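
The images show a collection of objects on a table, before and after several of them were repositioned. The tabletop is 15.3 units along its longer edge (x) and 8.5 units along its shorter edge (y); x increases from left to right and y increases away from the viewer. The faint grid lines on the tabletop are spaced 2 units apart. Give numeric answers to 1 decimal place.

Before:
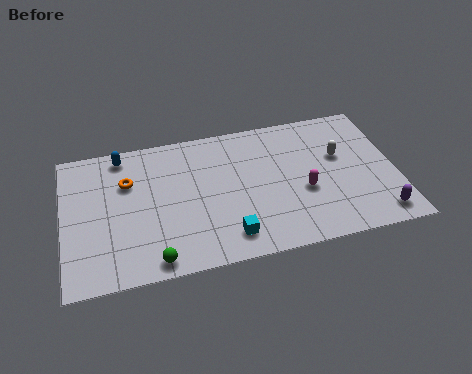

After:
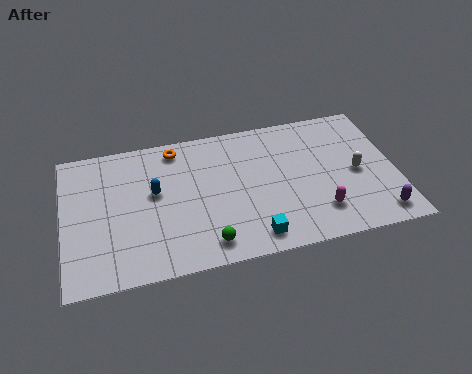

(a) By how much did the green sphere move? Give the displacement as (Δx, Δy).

(2.4, 0.4)

From the two frames, the green sphere sits at roughly (4.0, 0.9) before and (6.4, 1.3) after.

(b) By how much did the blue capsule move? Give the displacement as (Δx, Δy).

(1.4, -2.6)

The blue capsule started near (2.8, 7.5) and ended near (4.2, 4.9).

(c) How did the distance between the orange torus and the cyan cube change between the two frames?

+0.8

Before: roughly 6.2 units apart; after: 7.0. That's 0.8 units further apart.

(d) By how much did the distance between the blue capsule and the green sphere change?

-2.5

Before: roughly 6.7 units apart; after: 4.2. That's 2.5 units closer together.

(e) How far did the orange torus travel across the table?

2.8

The orange torus moved from about (3.0, 5.8) to (5.3, 7.4), a distance of √(2.3² + 1.6²) ≈ 2.8.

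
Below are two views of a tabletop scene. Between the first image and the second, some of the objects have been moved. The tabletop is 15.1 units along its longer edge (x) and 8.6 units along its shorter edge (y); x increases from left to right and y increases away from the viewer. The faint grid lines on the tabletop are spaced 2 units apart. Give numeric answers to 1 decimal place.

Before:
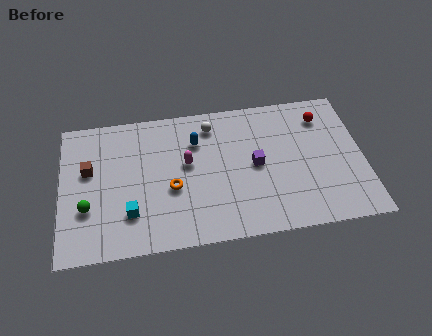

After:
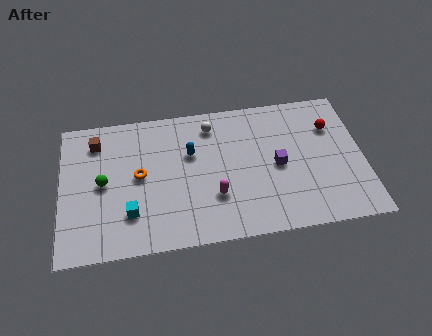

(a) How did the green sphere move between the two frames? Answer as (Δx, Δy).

(0.8, 1.4)

The green sphere was at about (1.3, 2.9) and moved to about (2.1, 4.3).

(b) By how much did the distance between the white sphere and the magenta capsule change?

+1.8

The distance was about 2.6 in the first image and 4.4 in the second, so they moved 1.8 units further apart.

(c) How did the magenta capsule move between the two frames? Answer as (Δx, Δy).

(1.3, -2.2)

From the two frames, the magenta capsule sits at roughly (6.3, 4.9) before and (7.6, 2.7) after.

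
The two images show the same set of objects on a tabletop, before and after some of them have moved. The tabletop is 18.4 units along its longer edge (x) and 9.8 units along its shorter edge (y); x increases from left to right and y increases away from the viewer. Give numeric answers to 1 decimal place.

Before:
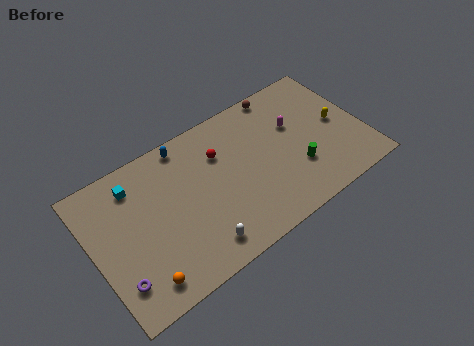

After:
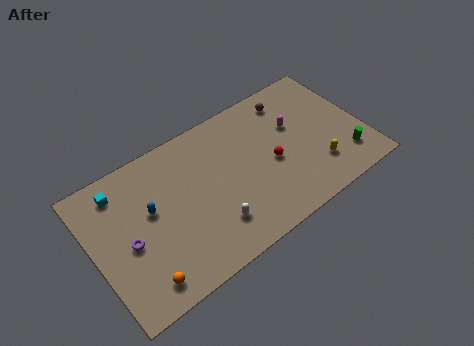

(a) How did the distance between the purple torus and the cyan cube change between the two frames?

-2.2

The distance was about 5.9 in the first image and 3.7 in the second, so they moved 2.2 units closer together.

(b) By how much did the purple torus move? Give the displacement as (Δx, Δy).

(1.0, 2.1)

The purple torus was at about (1.2, 2.3) and moved to about (2.2, 4.4).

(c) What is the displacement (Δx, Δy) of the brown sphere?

(0.5, -0.8)

From the two frames, the brown sphere sits at roughly (13.6, 9.0) before and (14.1, 8.2) after.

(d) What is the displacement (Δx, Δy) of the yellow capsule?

(-1.9, -2.4)

The yellow capsule was at about (16.8, 4.9) and moved to about (14.9, 2.5).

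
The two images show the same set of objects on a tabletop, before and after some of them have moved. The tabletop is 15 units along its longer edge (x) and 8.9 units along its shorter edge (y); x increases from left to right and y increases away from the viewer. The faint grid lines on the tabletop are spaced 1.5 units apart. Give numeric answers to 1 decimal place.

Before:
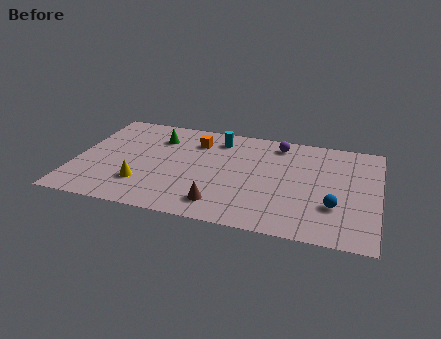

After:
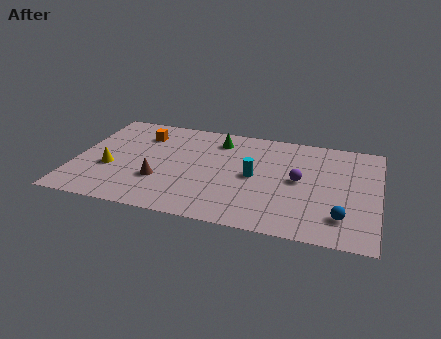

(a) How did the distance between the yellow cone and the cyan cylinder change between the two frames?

+1.2

They were about 6.0 units apart before and 7.2 after — 1.2 units further apart.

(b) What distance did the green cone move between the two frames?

3.0

The green cone was near (3.9, 6.7) before and (6.9, 7.2) after, so it travelled √(3.0² + 0.5²) ≈ 3.0 units.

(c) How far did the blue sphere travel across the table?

0.9

The blue sphere moved from about (12.9, 2.8) to (13.3, 2.0), a distance of √(0.4² + 0.8²) ≈ 0.9.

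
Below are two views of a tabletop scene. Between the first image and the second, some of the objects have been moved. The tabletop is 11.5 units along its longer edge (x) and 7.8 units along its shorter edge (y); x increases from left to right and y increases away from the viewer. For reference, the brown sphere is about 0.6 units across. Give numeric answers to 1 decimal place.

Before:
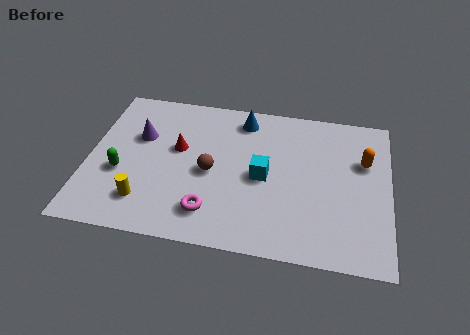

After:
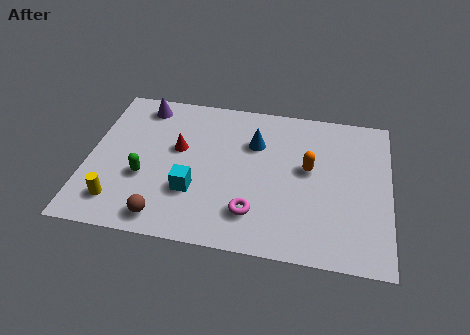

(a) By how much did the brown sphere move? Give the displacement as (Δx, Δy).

(-1.6, -2.6)

The brown sphere was at about (4.7, 3.6) and moved to about (3.1, 1.0).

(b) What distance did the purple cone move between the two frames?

1.7

The purple cone was near (1.9, 5.0) before and (1.9, 6.7) after, so it travelled √(0.0² + 1.7²) ≈ 1.7 units.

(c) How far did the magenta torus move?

1.6

The magenta torus moved from about (4.8, 1.6) to (6.4, 1.8), a distance of √(1.6² + 0.2²) ≈ 1.6.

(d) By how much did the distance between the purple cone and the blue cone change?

+0.4

The distance was about 4.2 in the first image and 4.6 in the second, so they moved 0.4 units further apart.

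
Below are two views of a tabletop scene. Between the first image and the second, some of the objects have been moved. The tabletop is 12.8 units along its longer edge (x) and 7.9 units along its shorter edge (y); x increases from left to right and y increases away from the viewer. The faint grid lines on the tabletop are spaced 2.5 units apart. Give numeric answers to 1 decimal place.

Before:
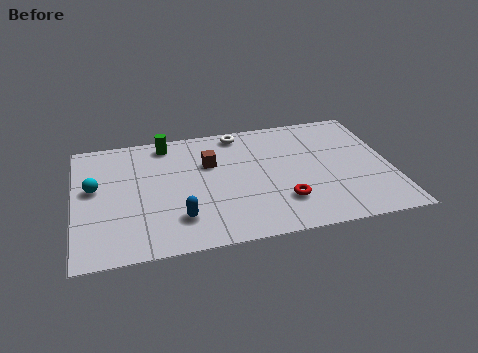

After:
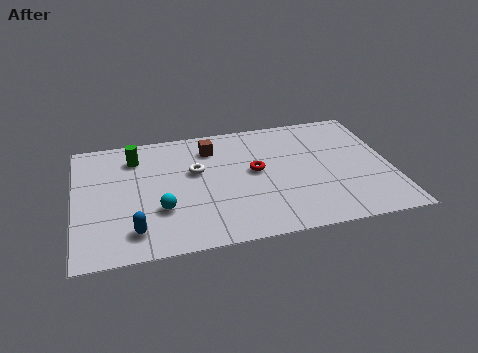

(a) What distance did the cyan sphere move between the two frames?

3.2

From (0.8, 4.5) to (3.4, 2.6), the cyan sphere covered √(2.6² + 1.9²) ≈ 3.2 units.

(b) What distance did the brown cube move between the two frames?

1.0

The brown cube was near (5.5, 5.2) before and (5.6, 6.2) after, so it travelled √(0.1² + 1.0²) ≈ 1.0 units.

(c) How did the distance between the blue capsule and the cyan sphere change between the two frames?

-2.6

The distance was about 4.2 in the first image and 1.6 in the second, so they moved 2.6 units closer together.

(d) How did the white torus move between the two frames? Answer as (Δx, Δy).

(-1.9, -2.2)

From the two frames, the white torus sits at roughly (6.8, 7.0) before and (4.9, 4.8) after.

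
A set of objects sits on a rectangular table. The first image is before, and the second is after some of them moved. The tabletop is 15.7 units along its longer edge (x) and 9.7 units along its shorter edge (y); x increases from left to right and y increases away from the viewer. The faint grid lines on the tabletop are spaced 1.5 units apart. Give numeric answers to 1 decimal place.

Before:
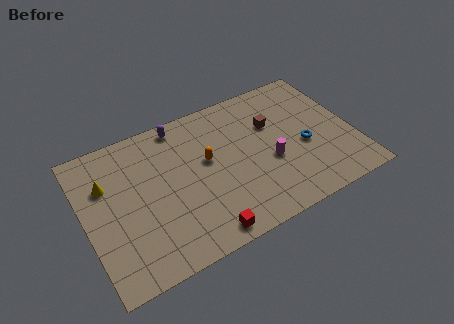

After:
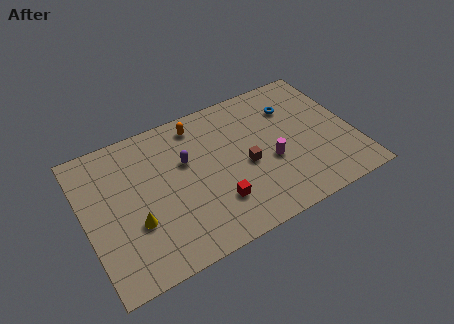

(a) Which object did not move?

the magenta cylinder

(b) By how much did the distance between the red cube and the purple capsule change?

-4.0

They were about 7.7 units apart before and 3.7 after — 4.0 units closer together.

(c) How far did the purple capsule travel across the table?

2.6

The purple capsule moved from about (6.0, 8.7) to (6.0, 6.1), a distance of √(0.0² + 2.6²) ≈ 2.6.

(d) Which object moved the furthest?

the yellow cone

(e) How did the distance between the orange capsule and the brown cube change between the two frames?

+0.5

Before: roughly 4.1 units apart; after: 4.6. That's 0.5 units further apart.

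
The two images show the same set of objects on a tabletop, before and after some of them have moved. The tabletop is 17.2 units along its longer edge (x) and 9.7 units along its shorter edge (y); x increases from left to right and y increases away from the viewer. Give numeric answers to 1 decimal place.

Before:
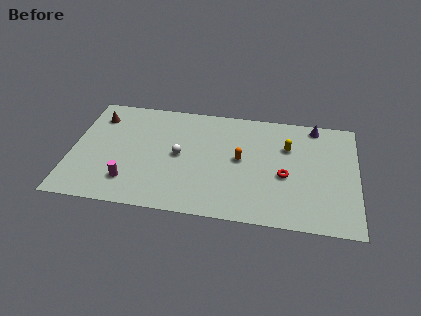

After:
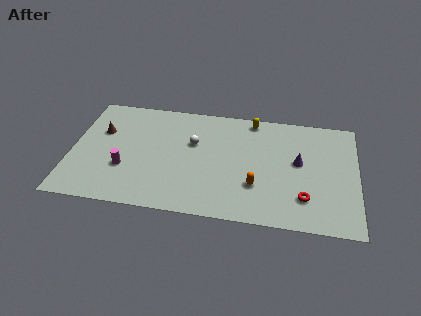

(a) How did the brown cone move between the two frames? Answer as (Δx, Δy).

(0.3, -1.3)

The brown cone was at about (1.4, 7.6) and moved to about (1.7, 6.3).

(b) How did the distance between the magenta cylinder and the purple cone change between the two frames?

-2.2

Before: roughly 12.8 units apart; after: 10.6. That's 2.2 units closer together.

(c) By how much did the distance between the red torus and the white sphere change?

+1.3

Before: roughly 6.4 units apart; after: 7.7. That's 1.3 units further apart.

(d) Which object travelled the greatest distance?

the purple cone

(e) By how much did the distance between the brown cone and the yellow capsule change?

-2.2

Before: roughly 11.6 units apart; after: 9.4. That's 2.2 units closer together.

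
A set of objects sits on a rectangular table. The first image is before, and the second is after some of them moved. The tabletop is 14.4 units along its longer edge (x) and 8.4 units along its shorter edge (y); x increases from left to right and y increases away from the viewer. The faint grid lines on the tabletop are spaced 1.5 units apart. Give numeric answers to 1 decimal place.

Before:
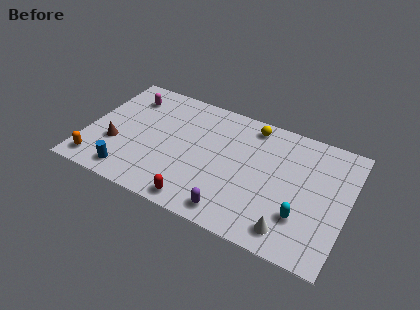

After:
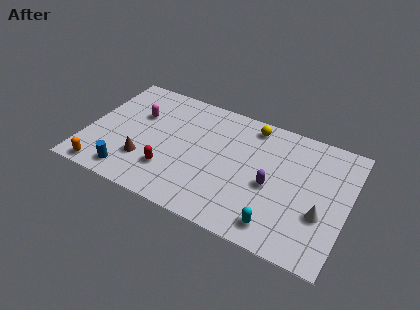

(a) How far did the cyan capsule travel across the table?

1.6

From (12.1, 2.4) to (10.9, 1.3), the cyan capsule covered √(1.2² + 1.1²) ≈ 1.6 units.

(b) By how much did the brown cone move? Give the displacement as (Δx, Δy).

(1.7, -0.5)

The brown cone was at about (1.7, 2.9) and moved to about (3.4, 2.4).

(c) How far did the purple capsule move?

3.2

The purple capsule was near (8.5, 1.1) before and (10.3, 3.7) after, so it travelled √(1.8² + 2.6²) ≈ 3.2 units.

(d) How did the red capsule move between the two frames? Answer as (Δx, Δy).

(-1.8, 1.4)

From the two frames, the red capsule sits at roughly (6.6, 0.9) before and (4.8, 2.3) after.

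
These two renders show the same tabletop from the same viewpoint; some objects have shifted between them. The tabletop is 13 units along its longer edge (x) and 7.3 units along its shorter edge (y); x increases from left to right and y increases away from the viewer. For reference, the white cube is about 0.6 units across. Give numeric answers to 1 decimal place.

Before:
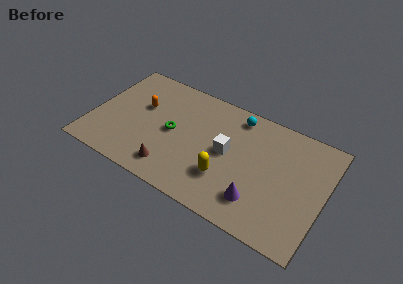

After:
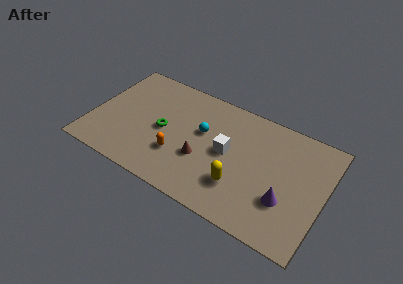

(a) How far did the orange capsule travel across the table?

3.3

From (2.6, 4.5) to (5.0, 2.3), the orange capsule covered √(2.4² + 2.2²) ≈ 3.3 units.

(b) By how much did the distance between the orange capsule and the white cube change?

-2.0

The distance was about 5.0 in the first image and 3.0 in the second, so they moved 2.0 units closer together.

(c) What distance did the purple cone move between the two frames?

1.6

From (9.6, 1.7) to (11.0, 2.4), the purple cone covered √(1.4² + 0.7²) ≈ 1.6 units.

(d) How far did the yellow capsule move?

0.8

The yellow capsule was near (7.7, 2.2) before and (8.5, 2.1) after, so it travelled √(0.8² + 0.1²) ≈ 0.8 units.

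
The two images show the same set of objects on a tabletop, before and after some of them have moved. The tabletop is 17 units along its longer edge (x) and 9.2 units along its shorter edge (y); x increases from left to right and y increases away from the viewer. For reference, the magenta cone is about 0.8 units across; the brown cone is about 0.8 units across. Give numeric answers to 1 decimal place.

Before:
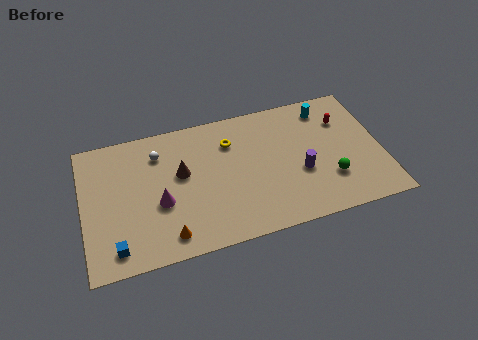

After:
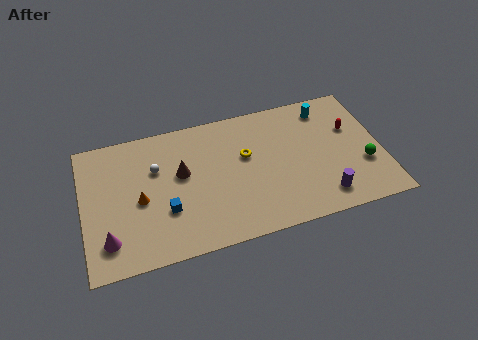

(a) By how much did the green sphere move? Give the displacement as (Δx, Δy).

(2.0, 0.5)

The green sphere was at about (13.9, 2.7) and moved to about (15.9, 3.2).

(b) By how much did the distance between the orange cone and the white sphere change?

-3.6

The distance was about 5.7 in the first image and 2.1 in the second, so they moved 3.6 units closer together.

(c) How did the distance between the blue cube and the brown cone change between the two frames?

-3.1

Before: roughly 5.6 units apart; after: 2.5. That's 3.1 units closer together.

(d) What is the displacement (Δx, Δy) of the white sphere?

(-0.2, -1.0)

From the two frames, the white sphere sits at roughly (4.4, 7.1) before and (4.2, 6.1) after.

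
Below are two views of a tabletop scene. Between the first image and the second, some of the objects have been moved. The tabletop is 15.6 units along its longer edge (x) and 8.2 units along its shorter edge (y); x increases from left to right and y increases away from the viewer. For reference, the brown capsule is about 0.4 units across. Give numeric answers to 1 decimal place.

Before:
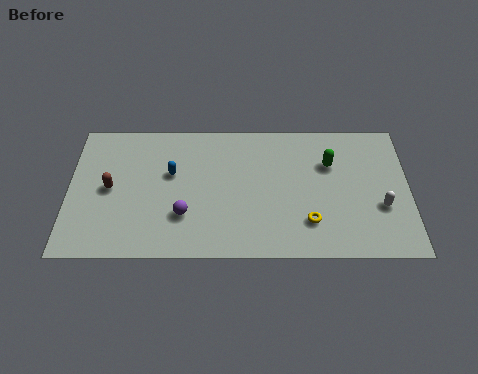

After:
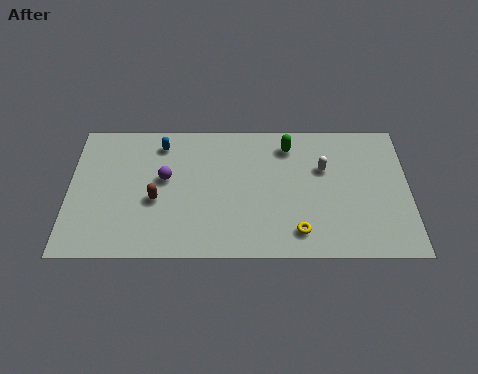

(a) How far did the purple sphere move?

2.4

The purple sphere moved from about (5.3, 2.5) to (4.4, 4.7), a distance of √(0.9² + 2.2²) ≈ 2.4.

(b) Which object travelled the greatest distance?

the white capsule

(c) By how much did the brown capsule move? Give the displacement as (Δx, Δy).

(2.1, -0.7)

From the two frames, the brown capsule sits at roughly (1.9, 4.1) before and (4.0, 3.4) after.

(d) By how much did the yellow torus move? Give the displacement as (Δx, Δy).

(-0.5, -0.6)

The yellow torus was at about (11.0, 2.1) and moved to about (10.5, 1.5).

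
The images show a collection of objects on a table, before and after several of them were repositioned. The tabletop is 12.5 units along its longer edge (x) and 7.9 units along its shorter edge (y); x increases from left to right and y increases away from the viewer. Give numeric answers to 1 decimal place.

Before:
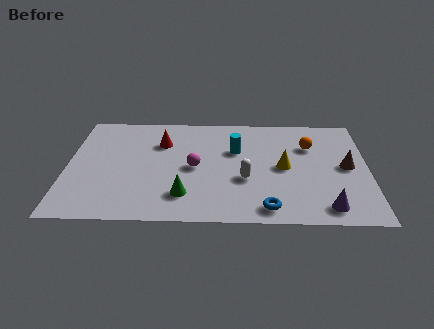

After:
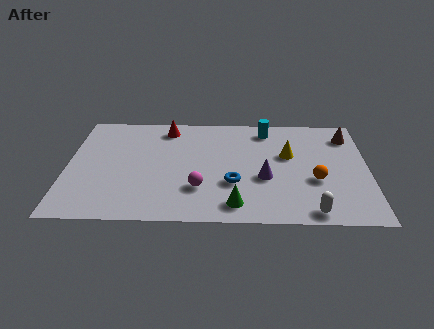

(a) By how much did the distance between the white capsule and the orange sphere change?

-1.5

The distance was about 3.7 in the first image and 2.2 in the second, so they moved 1.5 units closer together.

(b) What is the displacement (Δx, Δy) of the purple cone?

(-2.5, 2.0)

The purple cone started near (10.7, 1.1) and ended near (8.2, 3.1).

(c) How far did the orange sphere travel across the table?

2.5

From (10.1, 5.5) to (10.3, 3.0), the orange sphere covered √(0.2² + 2.5²) ≈ 2.5 units.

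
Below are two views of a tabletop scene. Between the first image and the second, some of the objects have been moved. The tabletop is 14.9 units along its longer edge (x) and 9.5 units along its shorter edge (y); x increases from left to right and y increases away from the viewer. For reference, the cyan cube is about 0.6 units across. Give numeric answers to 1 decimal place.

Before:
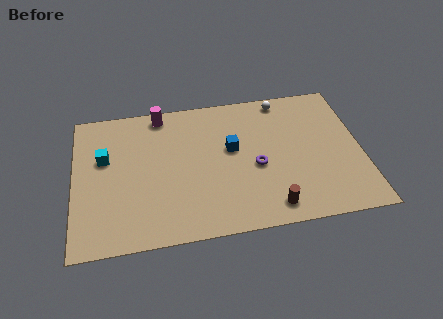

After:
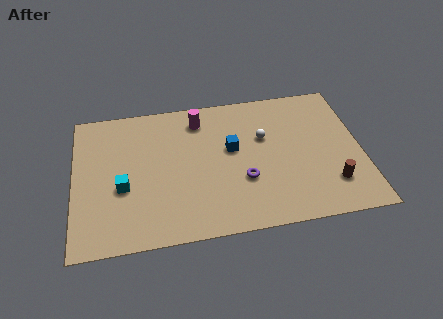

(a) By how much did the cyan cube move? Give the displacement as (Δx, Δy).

(0.9, -2.1)

The cyan cube started near (1.6, 5.9) and ended near (2.5, 3.8).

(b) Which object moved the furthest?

the brown cylinder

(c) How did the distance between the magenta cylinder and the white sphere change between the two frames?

-2.6

Before: roughly 6.4 units apart; after: 3.8. That's 2.6 units closer together.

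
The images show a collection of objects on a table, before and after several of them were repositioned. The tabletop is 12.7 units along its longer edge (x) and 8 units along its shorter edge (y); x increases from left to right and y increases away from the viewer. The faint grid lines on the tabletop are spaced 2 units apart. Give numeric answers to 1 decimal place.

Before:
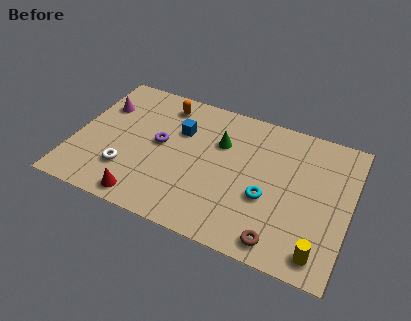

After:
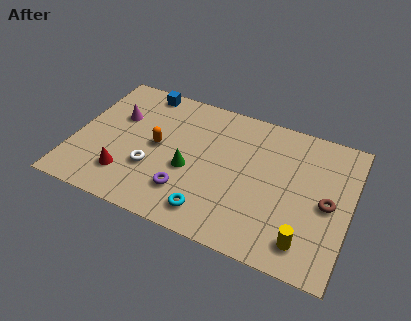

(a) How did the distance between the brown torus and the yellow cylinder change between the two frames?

+0.7

Before: roughly 1.8 units apart; after: 2.5. That's 0.7 units further apart.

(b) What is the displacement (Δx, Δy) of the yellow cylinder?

(-0.7, 0.3)

From the two frames, the yellow cylinder sits at roughly (11.6, 1.1) before and (10.9, 1.4) after.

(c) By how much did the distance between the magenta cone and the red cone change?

-2.0

Before: roughly 5.4 units apart; after: 3.4. That's 2.0 units closer together.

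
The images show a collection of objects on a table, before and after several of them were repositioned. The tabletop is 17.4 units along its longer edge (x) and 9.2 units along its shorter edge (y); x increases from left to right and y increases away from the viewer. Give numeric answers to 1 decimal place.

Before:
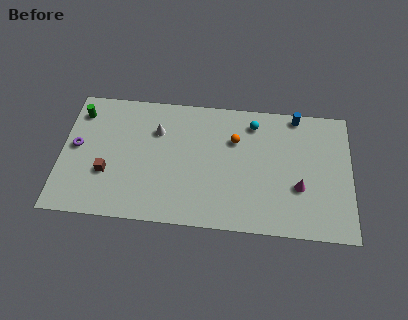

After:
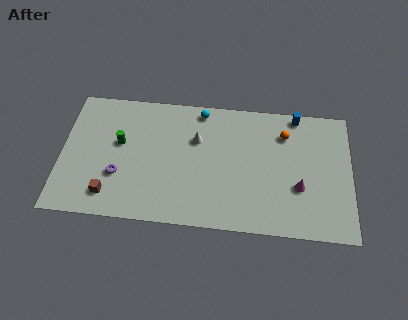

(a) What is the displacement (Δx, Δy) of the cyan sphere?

(-3.2, 0.6)

The cyan sphere started near (11.5, 7.6) and ended near (8.3, 8.2).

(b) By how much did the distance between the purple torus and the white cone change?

+0.4

Before: roughly 5.1 units apart; after: 5.5. That's 0.4 units further apart.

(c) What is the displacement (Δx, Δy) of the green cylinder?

(2.5, -2.0)

From the two frames, the green cylinder sits at roughly (1.0, 7.4) before and (3.5, 5.4) after.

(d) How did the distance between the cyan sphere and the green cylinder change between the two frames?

-4.9

They were about 10.5 units apart before and 5.6 after — 4.9 units closer together.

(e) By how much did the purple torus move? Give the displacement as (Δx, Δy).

(2.6, -1.8)

The purple torus started near (0.9, 4.9) and ended near (3.5, 3.1).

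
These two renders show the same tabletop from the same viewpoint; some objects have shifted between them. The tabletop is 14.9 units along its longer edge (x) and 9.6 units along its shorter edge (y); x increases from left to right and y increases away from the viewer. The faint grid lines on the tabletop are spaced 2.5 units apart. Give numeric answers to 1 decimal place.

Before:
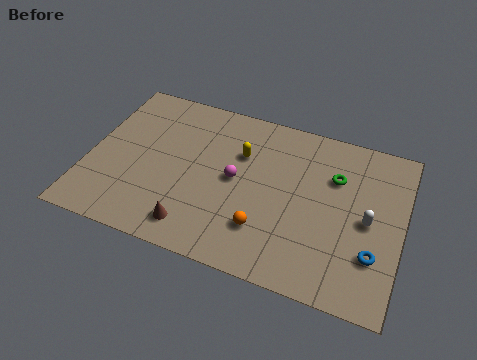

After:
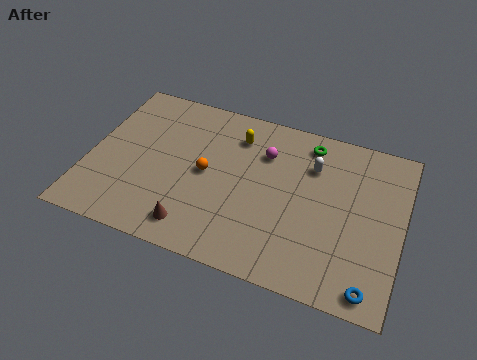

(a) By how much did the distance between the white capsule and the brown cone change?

-1.1

The distance was about 8.5 in the first image and 7.4 in the second, so they moved 1.1 units closer together.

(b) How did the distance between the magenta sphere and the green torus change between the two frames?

-2.5

They were about 4.9 units apart before and 2.4 after — 2.5 units closer together.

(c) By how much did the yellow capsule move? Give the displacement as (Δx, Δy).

(-0.3, 1.0)

The yellow capsule started near (7.1, 6.5) and ended near (6.8, 7.5).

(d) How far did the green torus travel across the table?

2.1

The green torus was near (11.6, 6.6) before and (10.2, 8.2) after, so it travelled √(1.4² + 1.6²) ≈ 2.1 units.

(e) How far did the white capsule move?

3.6

From (13.3, 4.6) to (10.5, 6.9), the white capsule covered √(2.8² + 2.3²) ≈ 3.6 units.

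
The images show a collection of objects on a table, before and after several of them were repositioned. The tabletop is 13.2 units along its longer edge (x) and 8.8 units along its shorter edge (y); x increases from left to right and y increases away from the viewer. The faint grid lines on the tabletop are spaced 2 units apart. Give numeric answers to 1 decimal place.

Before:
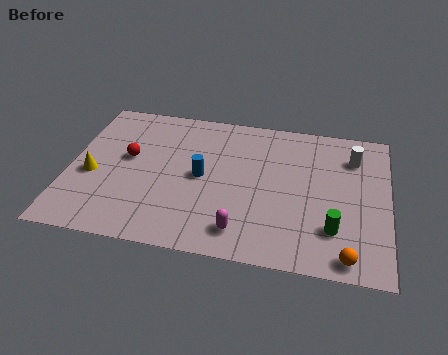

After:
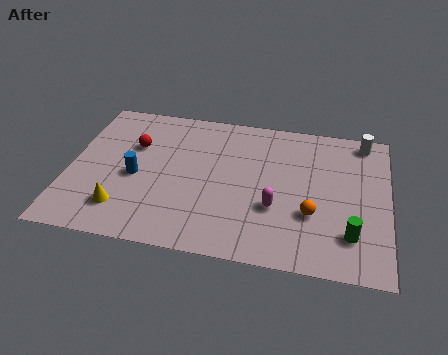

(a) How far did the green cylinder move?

0.7

The green cylinder was near (11.0, 2.3) before and (11.7, 2.1) after, so it travelled √(0.7² + 0.2²) ≈ 0.7 units.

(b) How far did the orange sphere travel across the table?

2.6

The orange sphere was near (11.6, 0.9) before and (10.1, 3.0) after, so it travelled √(1.5² + 2.1²) ≈ 2.6 units.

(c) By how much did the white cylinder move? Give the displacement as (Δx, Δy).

(0.4, 1.1)

The white cylinder was at about (11.7, 6.7) and moved to about (12.1, 7.8).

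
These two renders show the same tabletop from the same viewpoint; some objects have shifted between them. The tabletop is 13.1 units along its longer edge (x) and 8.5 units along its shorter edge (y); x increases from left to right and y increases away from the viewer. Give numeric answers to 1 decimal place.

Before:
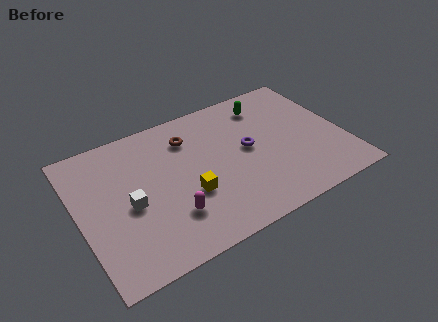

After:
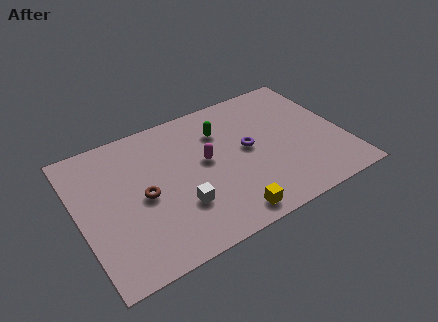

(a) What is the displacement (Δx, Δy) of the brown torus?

(-2.6, -2.5)

From the two frames, the brown torus sits at roughly (5.7, 6.5) before and (3.1, 4.0) after.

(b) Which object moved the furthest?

the brown torus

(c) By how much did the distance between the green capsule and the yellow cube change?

-0.7

The distance was about 5.9 in the first image and 5.2 in the second, so they moved 0.7 units closer together.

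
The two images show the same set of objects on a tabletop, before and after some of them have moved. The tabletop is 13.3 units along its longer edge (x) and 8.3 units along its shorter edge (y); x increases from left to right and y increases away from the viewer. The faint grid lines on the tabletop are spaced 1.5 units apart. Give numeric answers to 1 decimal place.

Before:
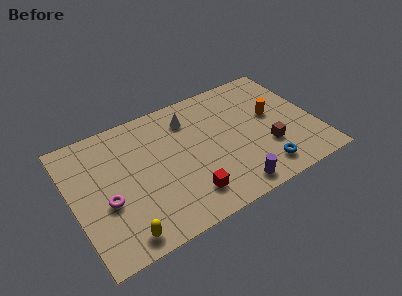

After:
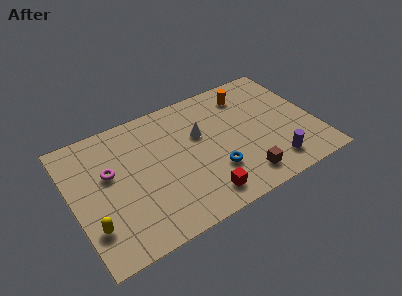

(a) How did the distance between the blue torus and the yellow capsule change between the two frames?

-1.1

Before: roughly 7.8 units apart; after: 6.7. That's 1.1 units closer together.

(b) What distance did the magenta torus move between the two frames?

1.7

The magenta torus moved from about (1.7, 3.3) to (2.1, 5.0), a distance of √(0.4² + 1.7²) ≈ 1.7.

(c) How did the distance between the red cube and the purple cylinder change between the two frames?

+1.6

They were about 2.4 units apart before and 4.0 after — 1.6 units further apart.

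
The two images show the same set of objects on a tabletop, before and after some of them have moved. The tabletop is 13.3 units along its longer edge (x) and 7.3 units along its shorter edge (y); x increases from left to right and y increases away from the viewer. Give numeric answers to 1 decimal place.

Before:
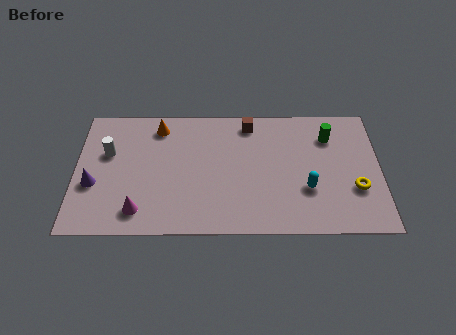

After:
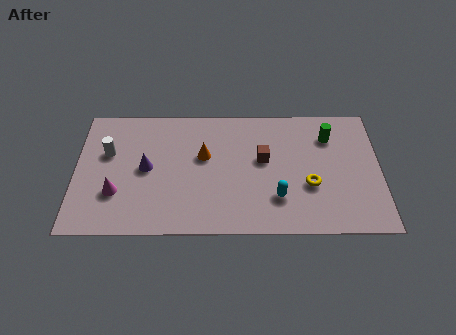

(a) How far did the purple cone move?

2.5

The purple cone moved from about (0.8, 2.8) to (3.1, 3.7), a distance of √(2.3² + 0.9²) ≈ 2.5.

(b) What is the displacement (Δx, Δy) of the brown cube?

(0.6, -2.1)

The brown cube was at about (7.6, 6.3) and moved to about (8.2, 4.2).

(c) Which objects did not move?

the white cylinder and the green cylinder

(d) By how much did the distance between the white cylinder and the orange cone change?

+1.5

They were about 2.7 units apart before and 4.2 after — 1.5 units further apart.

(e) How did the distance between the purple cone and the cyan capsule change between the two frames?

-3.4

They were about 9.3 units apart before and 5.9 after — 3.4 units closer together.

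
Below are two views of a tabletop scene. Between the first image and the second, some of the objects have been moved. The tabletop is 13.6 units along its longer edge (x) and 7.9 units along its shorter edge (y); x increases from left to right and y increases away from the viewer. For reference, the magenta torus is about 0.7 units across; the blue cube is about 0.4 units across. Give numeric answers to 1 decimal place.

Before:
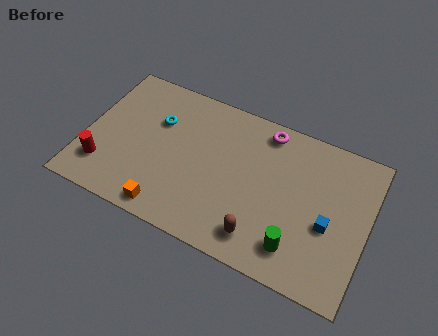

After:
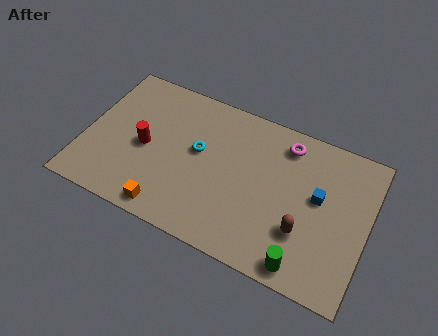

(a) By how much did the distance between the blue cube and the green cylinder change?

+1.5

They were about 2.1 units apart before and 3.6 after — 1.5 units further apart.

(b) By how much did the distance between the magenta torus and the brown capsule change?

-1.2

Before: roughly 5.5 units apart; after: 4.3. That's 1.2 units closer together.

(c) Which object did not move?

the orange cube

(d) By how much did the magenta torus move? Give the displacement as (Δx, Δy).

(1.0, -0.3)

The magenta torus started near (8.4, 6.9) and ended near (9.4, 6.6).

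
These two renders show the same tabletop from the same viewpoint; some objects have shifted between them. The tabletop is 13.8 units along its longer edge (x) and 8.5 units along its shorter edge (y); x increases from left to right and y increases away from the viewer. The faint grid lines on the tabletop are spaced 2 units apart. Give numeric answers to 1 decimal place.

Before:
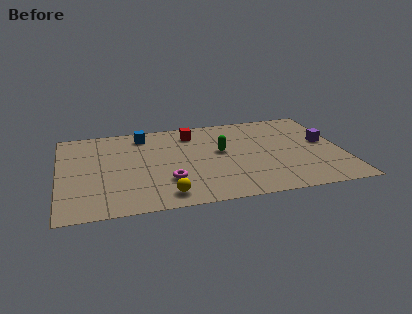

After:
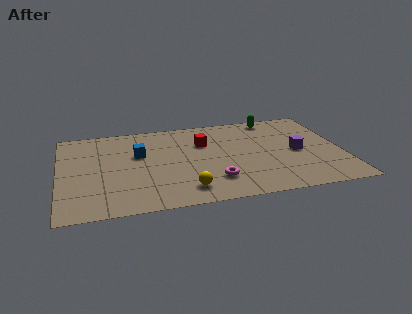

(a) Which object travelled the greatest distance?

the green capsule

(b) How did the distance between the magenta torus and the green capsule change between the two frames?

+2.9

Before: roughly 3.5 units apart; after: 6.4. That's 2.9 units further apart.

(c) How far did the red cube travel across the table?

1.2

The red cube was near (6.6, 6.9) before and (7.1, 5.8) after, so it travelled √(0.5² + 1.1²) ≈ 1.2 units.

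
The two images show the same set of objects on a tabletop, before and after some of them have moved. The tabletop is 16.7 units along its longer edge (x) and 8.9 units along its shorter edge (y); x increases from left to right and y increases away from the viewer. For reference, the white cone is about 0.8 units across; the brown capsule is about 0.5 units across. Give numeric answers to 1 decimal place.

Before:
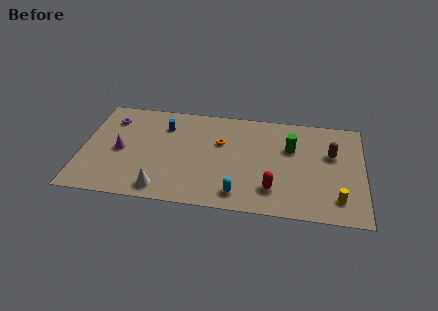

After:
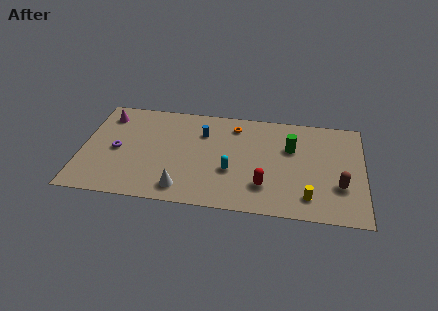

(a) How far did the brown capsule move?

2.7

The brown capsule was near (14.8, 5.6) before and (15.3, 2.9) after, so it travelled √(0.5² + 2.7²) ≈ 2.7 units.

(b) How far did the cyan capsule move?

2.0

The cyan capsule was near (9.4, 1.4) before and (8.9, 3.3) after, so it travelled √(0.5² + 1.9²) ≈ 2.0 units.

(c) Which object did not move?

the green cylinder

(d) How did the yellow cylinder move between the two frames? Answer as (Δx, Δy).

(-1.7, -0.1)

The yellow cylinder started near (15.2, 1.8) and ended near (13.5, 1.7).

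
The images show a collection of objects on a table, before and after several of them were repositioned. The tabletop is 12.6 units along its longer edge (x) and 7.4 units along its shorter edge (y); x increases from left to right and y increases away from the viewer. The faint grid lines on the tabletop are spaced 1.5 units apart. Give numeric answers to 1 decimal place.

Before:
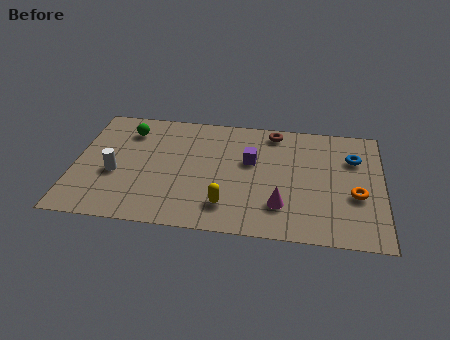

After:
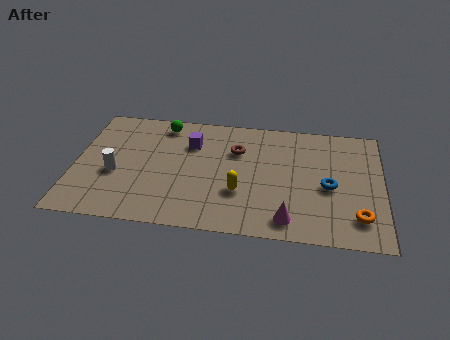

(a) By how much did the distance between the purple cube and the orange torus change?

+3.2

They were about 4.6 units apart before and 7.8 after — 3.2 units further apart.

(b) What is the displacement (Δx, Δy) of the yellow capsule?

(0.5, 0.9)

The yellow capsule started near (6.3, 1.6) and ended near (6.8, 2.5).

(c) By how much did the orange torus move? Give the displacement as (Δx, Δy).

(0.1, -1.3)

The orange torus started near (11.5, 2.9) and ended near (11.6, 1.6).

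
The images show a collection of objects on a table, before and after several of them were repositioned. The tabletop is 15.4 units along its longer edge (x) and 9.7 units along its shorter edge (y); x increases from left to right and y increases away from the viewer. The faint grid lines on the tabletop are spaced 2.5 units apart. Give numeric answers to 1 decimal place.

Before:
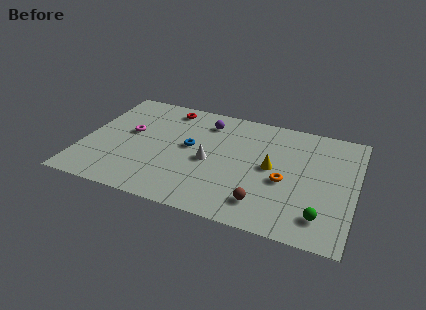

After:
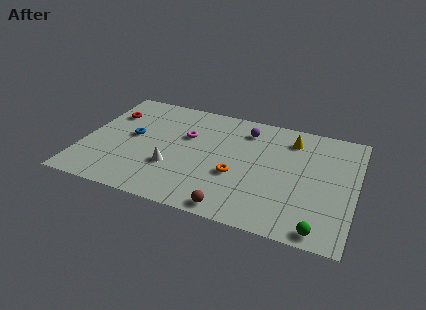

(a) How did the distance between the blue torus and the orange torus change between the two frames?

+0.7

Before: roughly 5.6 units apart; after: 6.3. That's 0.7 units further apart.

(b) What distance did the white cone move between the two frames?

2.3

The white cone was near (7.2, 4.4) before and (5.2, 3.2) after, so it travelled √(2.0² + 1.2²) ≈ 2.3 units.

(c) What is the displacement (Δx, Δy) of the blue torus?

(-3.3, -0.1)

From the two frames, the blue torus sits at roughly (6.0, 5.3) before and (2.7, 5.2) after.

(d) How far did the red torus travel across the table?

3.5

The red torus was near (4.4, 8.4) before and (1.2, 6.9) after, so it travelled √(3.2² + 1.5²) ≈ 3.5 units.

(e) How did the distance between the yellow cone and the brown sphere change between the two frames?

+4.3

Before: roughly 3.1 units apart; after: 7.4. That's 4.3 units further apart.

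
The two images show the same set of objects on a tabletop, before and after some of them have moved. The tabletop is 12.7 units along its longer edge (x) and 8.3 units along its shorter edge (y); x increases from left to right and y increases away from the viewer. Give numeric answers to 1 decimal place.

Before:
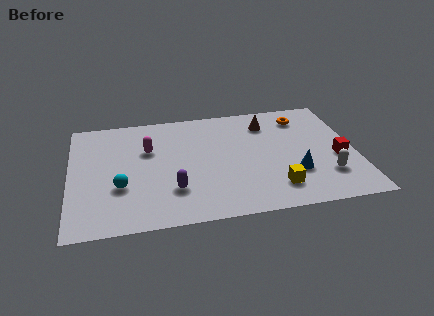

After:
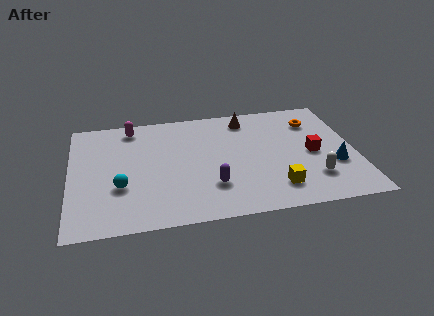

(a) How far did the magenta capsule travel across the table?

1.9

The magenta capsule moved from about (3.5, 5.4) to (2.8, 7.2), a distance of √(0.7² + 1.8²) ≈ 1.9.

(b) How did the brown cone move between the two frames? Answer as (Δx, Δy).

(-0.9, 0.5)

The brown cone was at about (8.9, 6.5) and moved to about (8.0, 7.0).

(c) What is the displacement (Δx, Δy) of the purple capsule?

(1.7, 0.0)

The purple capsule started near (4.5, 2.3) and ended near (6.2, 2.3).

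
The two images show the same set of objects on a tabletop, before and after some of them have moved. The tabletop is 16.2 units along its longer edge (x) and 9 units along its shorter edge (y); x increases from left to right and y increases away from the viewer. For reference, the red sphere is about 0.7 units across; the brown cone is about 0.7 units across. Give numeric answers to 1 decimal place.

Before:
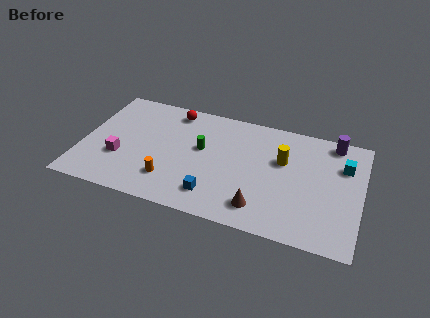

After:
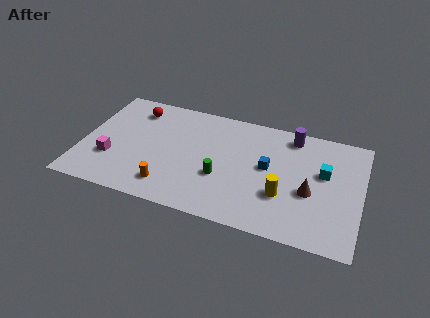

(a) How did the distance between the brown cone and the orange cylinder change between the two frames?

+2.9

The distance was about 5.3 in the first image and 8.2 in the second, so they moved 2.9 units further apart.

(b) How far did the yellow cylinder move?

2.7

The yellow cylinder moved from about (11.6, 5.7) to (11.8, 3.0), a distance of √(0.2² + 2.7²) ≈ 2.7.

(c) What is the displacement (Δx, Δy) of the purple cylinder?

(-2.4, -0.2)

From the two frames, the purple cylinder sits at roughly (14.4, 8.0) before and (12.0, 7.8) after.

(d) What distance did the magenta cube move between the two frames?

0.5

The magenta cube moved from about (2.3, 3.1) to (1.8, 2.9), a distance of √(0.5² + 0.2²) ≈ 0.5.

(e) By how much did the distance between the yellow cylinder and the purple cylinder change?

+1.2

They were about 3.6 units apart before and 4.8 after — 1.2 units further apart.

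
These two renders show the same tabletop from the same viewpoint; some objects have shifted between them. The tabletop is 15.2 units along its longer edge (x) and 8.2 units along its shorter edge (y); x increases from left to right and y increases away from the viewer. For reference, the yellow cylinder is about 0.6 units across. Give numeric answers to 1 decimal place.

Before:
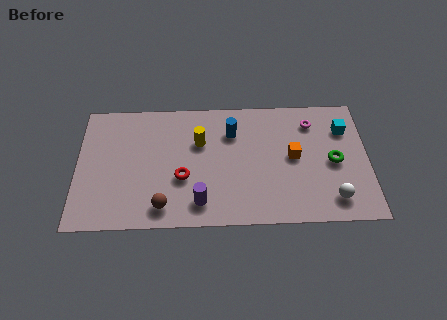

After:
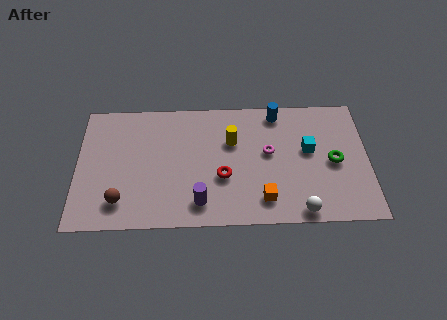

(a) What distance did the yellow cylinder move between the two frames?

1.7

The yellow cylinder was near (6.4, 5.4) before and (8.1, 5.4) after, so it travelled √(1.7² + 0.0²) ≈ 1.7 units.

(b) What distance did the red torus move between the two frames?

2.1

The red torus was near (5.5, 3.1) before and (7.6, 3.1) after, so it travelled √(2.1² + 0.0²) ≈ 2.1 units.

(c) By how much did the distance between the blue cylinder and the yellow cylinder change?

+1.2

They were about 1.8 units apart before and 3.0 after — 1.2 units further apart.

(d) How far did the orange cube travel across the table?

3.1

The orange cube moved from about (11.3, 4.3) to (9.7, 1.6), a distance of √(1.6² + 2.7²) ≈ 3.1.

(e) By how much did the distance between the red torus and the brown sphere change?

+3.4

Before: roughly 2.1 units apart; after: 5.5. That's 3.4 units further apart.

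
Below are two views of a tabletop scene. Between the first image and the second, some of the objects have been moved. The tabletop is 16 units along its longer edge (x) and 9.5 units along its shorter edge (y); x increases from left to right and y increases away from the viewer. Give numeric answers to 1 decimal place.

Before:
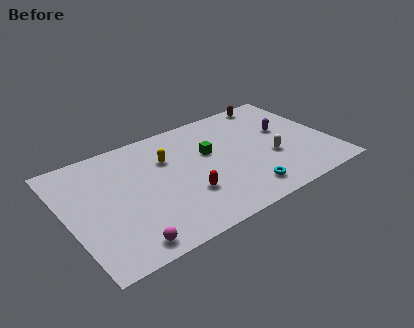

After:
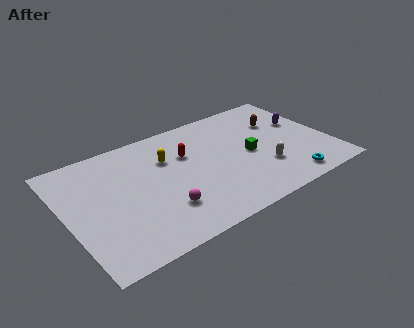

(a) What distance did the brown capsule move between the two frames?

2.1

The brown capsule moved from about (13.4, 8.6) to (13.4, 6.5), a distance of √(0.0² + 2.1²) ≈ 2.1.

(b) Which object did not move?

the yellow capsule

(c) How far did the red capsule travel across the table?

3.4

The red capsule moved from about (6.9, 3.0) to (7.5, 6.3), a distance of √(0.6² + 3.3²) ≈ 3.4.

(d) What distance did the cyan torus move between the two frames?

2.7

From (10.2, 1.6) to (12.9, 1.2), the cyan torus covered √(2.7² + 0.4²) ≈ 2.7 units.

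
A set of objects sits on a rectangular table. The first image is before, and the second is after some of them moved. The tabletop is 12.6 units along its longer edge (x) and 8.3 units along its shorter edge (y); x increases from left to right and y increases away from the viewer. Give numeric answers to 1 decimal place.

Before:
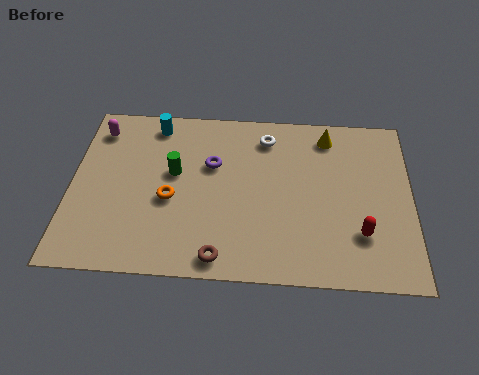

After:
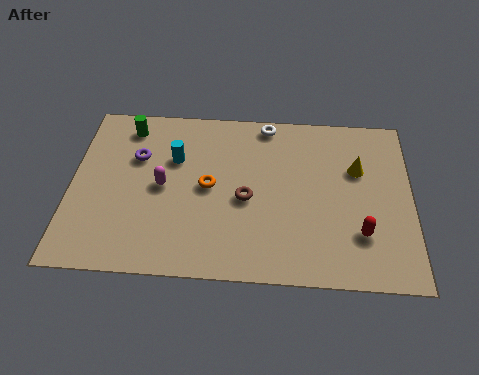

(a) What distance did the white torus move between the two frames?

0.7

The white torus was near (7.2, 6.8) before and (7.2, 7.5) after, so it travelled √(0.0² + 0.7²) ≈ 0.7 units.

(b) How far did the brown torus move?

2.9

From (5.6, 0.9) to (6.5, 3.7), the brown torus covered √(0.9² + 2.8²) ≈ 2.9 units.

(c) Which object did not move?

the red capsule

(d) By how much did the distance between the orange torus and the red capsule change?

-1.2

Before: roughly 7.1 units apart; after: 5.9. That's 1.2 units closer together.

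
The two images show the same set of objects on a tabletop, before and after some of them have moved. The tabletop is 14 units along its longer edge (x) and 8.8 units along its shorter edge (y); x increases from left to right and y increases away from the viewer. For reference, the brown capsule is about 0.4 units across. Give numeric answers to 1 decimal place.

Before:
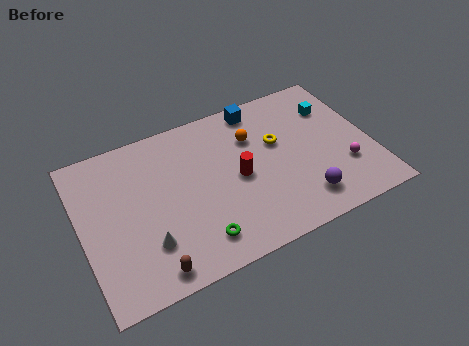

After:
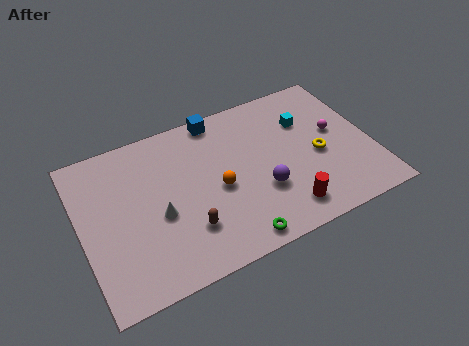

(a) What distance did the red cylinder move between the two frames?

3.3

The red cylinder was near (7.5, 4.2) before and (9.4, 1.5) after, so it travelled √(1.9² + 2.7²) ≈ 3.3 units.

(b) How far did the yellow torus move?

2.3

The yellow torus moved from about (9.6, 5.4) to (11.4, 3.9), a distance of √(1.8² + 1.5²) ≈ 2.3.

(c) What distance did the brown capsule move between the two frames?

2.4

The brown capsule moved from about (2.9, 1.0) to (4.8, 2.4), a distance of √(1.9² + 1.4²) ≈ 2.4.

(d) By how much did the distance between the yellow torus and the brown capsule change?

-1.2

They were about 8.0 units apart before and 6.8 after — 1.2 units closer together.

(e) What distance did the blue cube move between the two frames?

2.0

The blue cube was near (9.0, 7.8) before and (7.0, 8.0) after, so it travelled √(2.0² + 0.2²) ≈ 2.0 units.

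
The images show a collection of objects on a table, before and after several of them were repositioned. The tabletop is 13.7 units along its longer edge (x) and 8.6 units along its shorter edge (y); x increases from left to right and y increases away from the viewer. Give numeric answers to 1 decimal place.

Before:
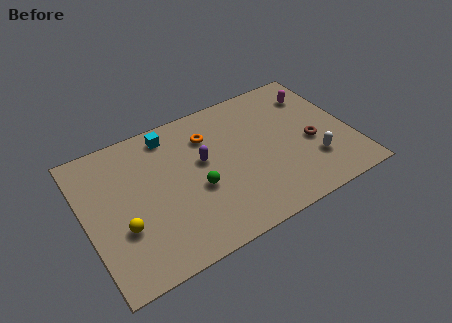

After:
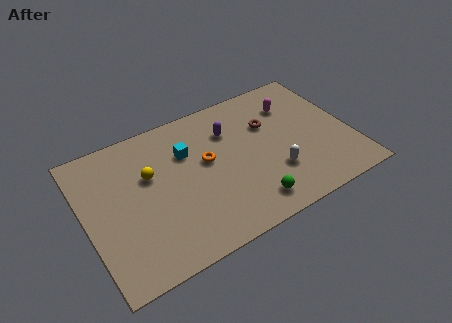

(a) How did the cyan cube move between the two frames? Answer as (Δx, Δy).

(0.7, -1.5)

The cyan cube was at about (4.7, 7.4) and moved to about (5.4, 5.9).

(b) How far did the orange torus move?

1.5

From (6.6, 6.4) to (6.3, 4.9), the orange torus covered √(0.3² + 1.5²) ≈ 1.5 units.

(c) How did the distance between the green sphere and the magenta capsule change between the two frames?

-1.5

Before: roughly 7.4 units apart; after: 5.9. That's 1.5 units closer together.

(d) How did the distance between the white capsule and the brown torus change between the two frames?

+1.9

They were about 1.2 units apart before and 3.1 after — 1.9 units further apart.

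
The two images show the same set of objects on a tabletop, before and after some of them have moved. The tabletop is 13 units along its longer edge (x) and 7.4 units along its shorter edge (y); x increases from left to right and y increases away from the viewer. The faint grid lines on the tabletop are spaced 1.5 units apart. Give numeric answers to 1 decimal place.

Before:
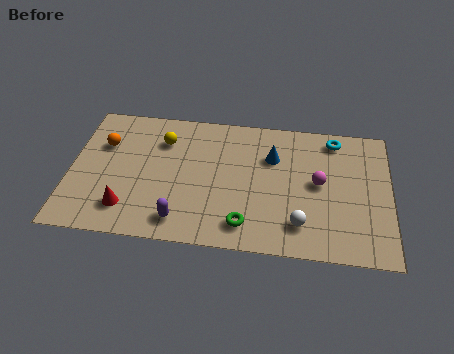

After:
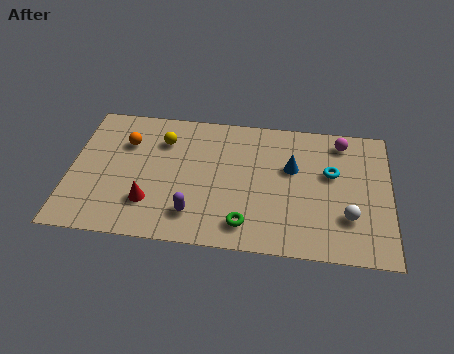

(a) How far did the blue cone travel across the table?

0.9

The blue cone was near (8.2, 5.1) before and (9.0, 4.6) after, so it travelled √(0.8² + 0.5²) ≈ 0.9 units.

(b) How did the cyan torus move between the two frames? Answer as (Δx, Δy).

(-0.1, -1.9)

The cyan torus was at about (10.7, 6.4) and moved to about (10.6, 4.5).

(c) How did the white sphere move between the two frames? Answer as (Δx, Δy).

(1.9, 0.6)

The white sphere was at about (9.4, 1.6) and moved to about (11.3, 2.2).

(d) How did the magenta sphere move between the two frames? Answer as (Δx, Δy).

(0.9, 2.4)

The magenta sphere was at about (10.1, 3.9) and moved to about (11.0, 6.3).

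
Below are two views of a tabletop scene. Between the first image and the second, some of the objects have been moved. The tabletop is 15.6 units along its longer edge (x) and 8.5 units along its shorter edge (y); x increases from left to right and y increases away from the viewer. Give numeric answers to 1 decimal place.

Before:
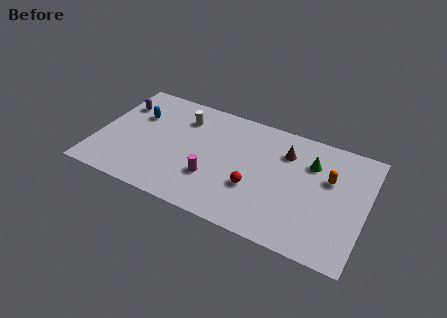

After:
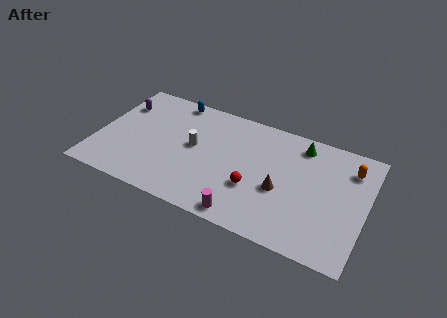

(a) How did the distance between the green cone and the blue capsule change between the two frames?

-2.6

Before: roughly 10.2 units apart; after: 7.6. That's 2.6 units closer together.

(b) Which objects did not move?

the purple capsule and the red sphere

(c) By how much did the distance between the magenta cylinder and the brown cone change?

-2.1

The distance was about 5.3 in the first image and 3.2 in the second, so they moved 2.1 units closer together.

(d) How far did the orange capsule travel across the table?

1.6

From (13.4, 5.4) to (14.5, 6.6), the orange capsule covered √(1.1² + 1.2²) ≈ 1.6 units.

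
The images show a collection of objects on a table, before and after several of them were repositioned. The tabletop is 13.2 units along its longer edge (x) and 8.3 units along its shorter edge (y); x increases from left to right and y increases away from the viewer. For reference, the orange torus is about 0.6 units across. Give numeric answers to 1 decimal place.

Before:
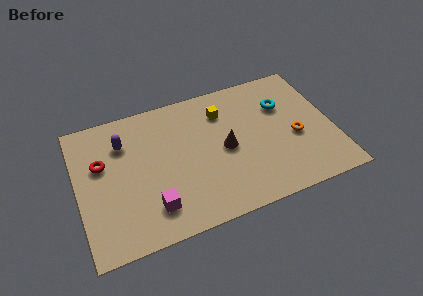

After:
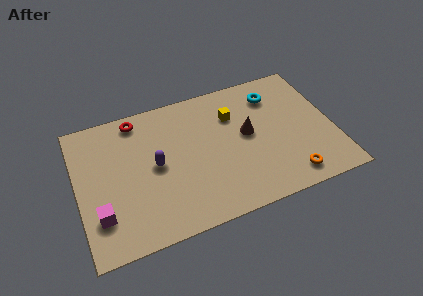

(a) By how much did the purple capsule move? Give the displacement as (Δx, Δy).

(1.5, -1.9)

From the two frames, the purple capsule sits at roughly (2.5, 6.1) before and (4.0, 4.2) after.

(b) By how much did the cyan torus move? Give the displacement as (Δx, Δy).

(-0.4, 0.8)

The cyan torus started near (10.8, 5.7) and ended near (10.4, 6.5).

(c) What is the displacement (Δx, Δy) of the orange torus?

(-0.6, -2.3)

The orange torus was at about (11.2, 3.5) and moved to about (10.6, 1.2).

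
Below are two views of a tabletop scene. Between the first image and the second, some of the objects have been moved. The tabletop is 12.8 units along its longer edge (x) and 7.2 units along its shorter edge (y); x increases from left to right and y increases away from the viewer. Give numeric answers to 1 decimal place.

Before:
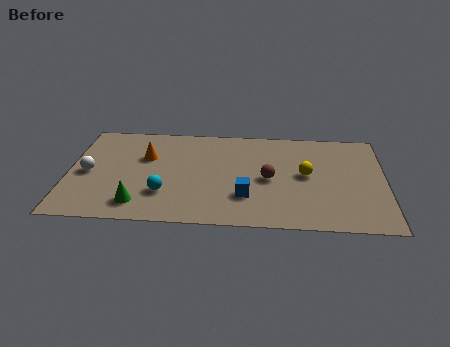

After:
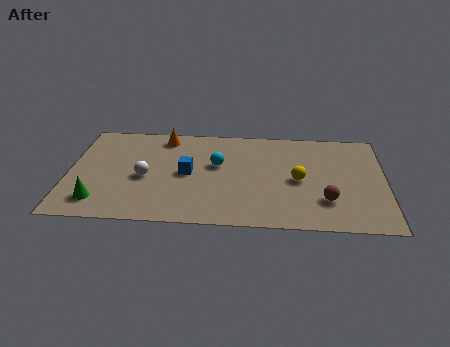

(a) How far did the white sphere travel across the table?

2.3

The white sphere moved from about (0.8, 3.4) to (3.1, 3.2), a distance of √(2.3² + 0.2²) ≈ 2.3.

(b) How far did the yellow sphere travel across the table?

0.5

The yellow sphere was near (9.6, 3.8) before and (9.3, 3.4) after, so it travelled √(0.3² + 0.4²) ≈ 0.5 units.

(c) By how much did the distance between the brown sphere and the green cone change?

+3.5

The distance was about 5.6 in the first image and 9.1 in the second, so they moved 3.5 units further apart.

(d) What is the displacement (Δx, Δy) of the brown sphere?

(2.3, -1.4)

From the two frames, the brown sphere sits at roughly (8.1, 3.4) before and (10.4, 2.0) after.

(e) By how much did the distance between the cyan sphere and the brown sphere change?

+0.6

They were about 4.4 units apart before and 5.0 after — 0.6 units further apart.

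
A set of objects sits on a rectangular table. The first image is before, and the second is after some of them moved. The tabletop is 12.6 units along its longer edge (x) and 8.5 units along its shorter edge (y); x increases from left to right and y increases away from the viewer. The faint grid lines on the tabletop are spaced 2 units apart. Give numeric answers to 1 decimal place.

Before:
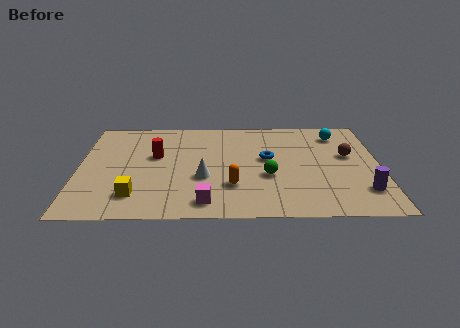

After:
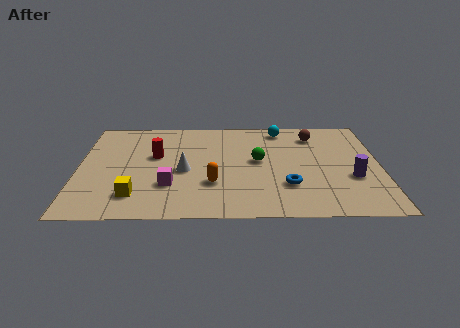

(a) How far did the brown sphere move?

2.3

From (11.3, 5.0) to (9.9, 6.8), the brown sphere covered √(1.4² + 1.8²) ≈ 2.3 units.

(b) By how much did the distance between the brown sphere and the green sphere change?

-0.5

They were about 3.8 units apart before and 3.3 after — 0.5 units closer together.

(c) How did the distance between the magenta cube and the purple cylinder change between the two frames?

+1.1

The distance was about 6.5 in the first image and 7.6 in the second, so they moved 1.1 units further apart.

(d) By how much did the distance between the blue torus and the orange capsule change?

+0.4

They were about 2.7 units apart before and 3.1 after — 0.4 units further apart.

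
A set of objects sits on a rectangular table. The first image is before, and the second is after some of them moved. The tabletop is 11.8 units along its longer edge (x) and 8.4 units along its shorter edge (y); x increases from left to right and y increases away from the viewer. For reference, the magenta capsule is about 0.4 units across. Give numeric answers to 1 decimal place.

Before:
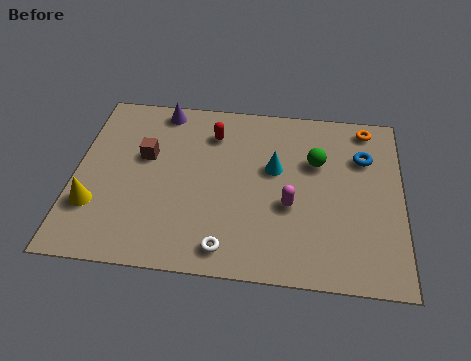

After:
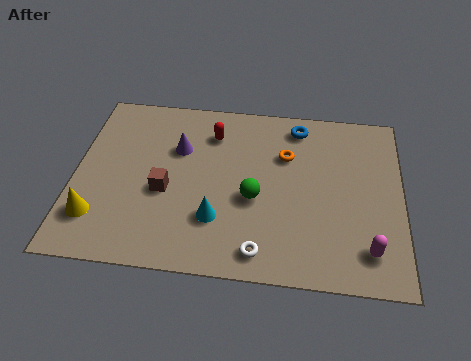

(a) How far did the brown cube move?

1.8

The brown cube moved from about (2.5, 5.1) to (3.3, 3.5), a distance of √(0.8² + 1.6²) ≈ 1.8.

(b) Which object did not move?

the red capsule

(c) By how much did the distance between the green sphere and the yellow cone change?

-2.7

They were about 8.5 units apart before and 5.8 after — 2.7 units closer together.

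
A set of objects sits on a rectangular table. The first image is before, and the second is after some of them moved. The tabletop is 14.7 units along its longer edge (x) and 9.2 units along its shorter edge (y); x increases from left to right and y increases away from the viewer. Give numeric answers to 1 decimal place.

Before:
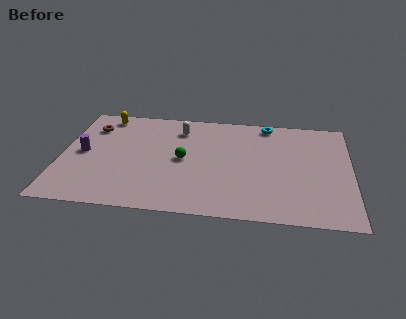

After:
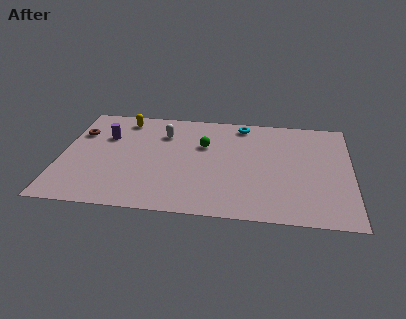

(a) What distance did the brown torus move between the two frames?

0.8

From (1.4, 7.0) to (0.8, 6.4), the brown torus covered √(0.6² + 0.6²) ≈ 0.8 units.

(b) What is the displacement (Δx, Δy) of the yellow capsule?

(1.0, -0.2)

From the two frames, the yellow capsule sits at roughly (2.0, 8.1) before and (3.0, 7.9) after.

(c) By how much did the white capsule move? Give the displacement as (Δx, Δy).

(-0.8, -0.5)

From the two frames, the white capsule sits at roughly (5.9, 7.3) before and (5.1, 6.8) after.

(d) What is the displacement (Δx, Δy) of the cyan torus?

(-1.3, -0.2)

The cyan torus started near (10.4, 8.3) and ended near (9.1, 8.1).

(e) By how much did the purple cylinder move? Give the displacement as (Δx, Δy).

(1.1, 1.6)

The purple cylinder was at about (1.1, 4.6) and moved to about (2.2, 6.2).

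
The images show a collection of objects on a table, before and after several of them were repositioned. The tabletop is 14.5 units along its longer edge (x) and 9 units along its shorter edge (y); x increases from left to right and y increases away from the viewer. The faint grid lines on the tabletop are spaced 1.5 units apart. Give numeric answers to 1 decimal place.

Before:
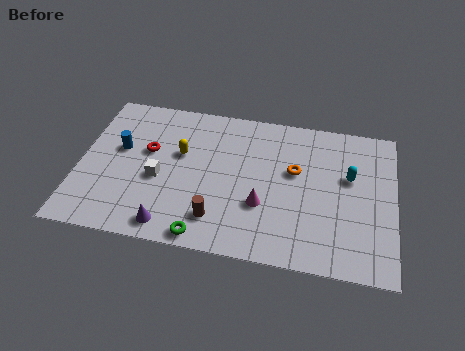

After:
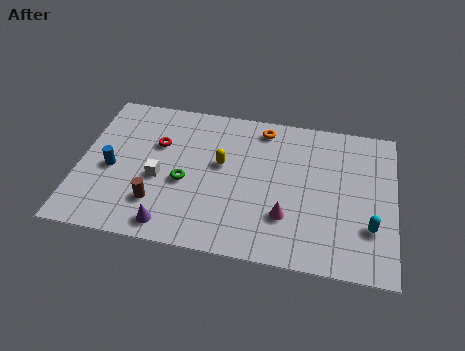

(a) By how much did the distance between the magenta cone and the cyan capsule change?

-0.8

The distance was about 4.6 in the first image and 3.8 in the second, so they moved 0.8 units closer together.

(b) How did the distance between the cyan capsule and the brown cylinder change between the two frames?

+2.8

They were about 6.9 units apart before and 9.7 after — 2.8 units further apart.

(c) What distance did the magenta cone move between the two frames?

1.2

From (8.5, 3.1) to (9.6, 2.6), the magenta cone covered √(1.1² + 0.5²) ≈ 1.2 units.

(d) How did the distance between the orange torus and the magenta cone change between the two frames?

+2.7

They were about 2.7 units apart before and 5.4 after — 2.7 units further apart.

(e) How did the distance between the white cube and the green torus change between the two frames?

-2.6

They were about 3.8 units apart before and 1.2 after — 2.6 units closer together.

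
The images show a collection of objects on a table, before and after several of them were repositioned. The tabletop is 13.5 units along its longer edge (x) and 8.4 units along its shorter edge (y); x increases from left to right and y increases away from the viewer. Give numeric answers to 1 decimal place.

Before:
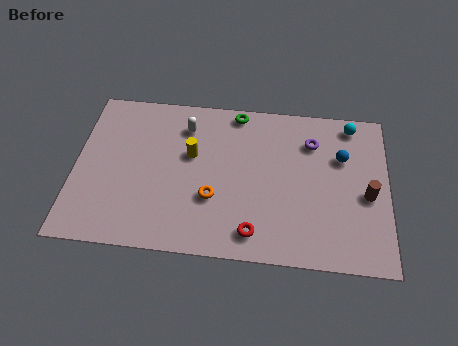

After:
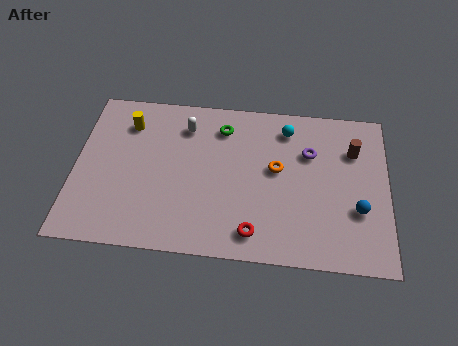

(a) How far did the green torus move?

1.1

From (6.9, 7.6) to (6.3, 6.7), the green torus covered √(0.6² + 0.9²) ≈ 1.1 units.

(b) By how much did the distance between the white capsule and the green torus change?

-0.8

They were about 2.4 units apart before and 1.6 after — 0.8 units closer together.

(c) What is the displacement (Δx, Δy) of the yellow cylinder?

(-2.8, 1.4)

The yellow cylinder started near (5.0, 5.1) and ended near (2.2, 6.5).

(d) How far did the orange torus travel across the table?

3.2

From (6.0, 2.9) to (8.7, 4.7), the orange torus covered √(2.7² + 1.8²) ≈ 3.2 units.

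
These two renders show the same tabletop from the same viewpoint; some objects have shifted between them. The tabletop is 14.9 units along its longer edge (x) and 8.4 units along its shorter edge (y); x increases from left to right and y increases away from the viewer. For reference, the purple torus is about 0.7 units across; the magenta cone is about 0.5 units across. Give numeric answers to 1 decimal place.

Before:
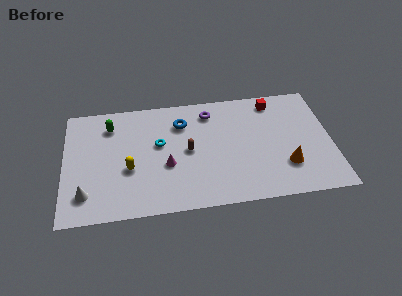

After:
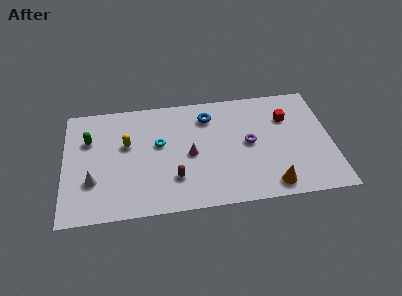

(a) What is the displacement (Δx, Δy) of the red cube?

(0.7, -1.3)

From the two frames, the red cube sits at roughly (11.8, 7.2) before and (12.5, 5.9) after.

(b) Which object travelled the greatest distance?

the purple torus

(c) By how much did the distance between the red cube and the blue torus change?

-0.8

The distance was about 5.3 in the first image and 4.5 in the second, so they moved 0.8 units closer together.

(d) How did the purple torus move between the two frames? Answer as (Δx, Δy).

(2.1, -2.6)

The purple torus started near (8.2, 6.9) and ended near (10.3, 4.3).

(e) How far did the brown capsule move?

2.1

From (6.9, 4.2) to (6.1, 2.3), the brown capsule covered √(0.8² + 1.9²) ≈ 2.1 units.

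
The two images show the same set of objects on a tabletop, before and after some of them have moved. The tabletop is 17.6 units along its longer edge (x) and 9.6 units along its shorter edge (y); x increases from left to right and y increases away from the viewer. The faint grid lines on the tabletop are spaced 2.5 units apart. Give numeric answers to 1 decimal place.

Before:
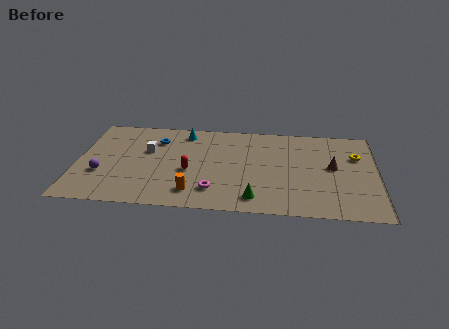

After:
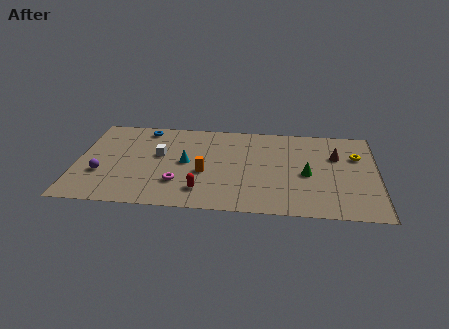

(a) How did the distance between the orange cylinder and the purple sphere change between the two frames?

+0.4

Before: roughly 5.6 units apart; after: 6.0. That's 0.4 units further apart.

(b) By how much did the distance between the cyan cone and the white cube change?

-1.3

They were about 3.0 units apart before and 1.7 after — 1.3 units closer together.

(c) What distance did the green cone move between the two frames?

4.1

The green cone was near (10.5, 1.5) before and (13.5, 4.3) after, so it travelled √(3.0² + 2.8²) ≈ 4.1 units.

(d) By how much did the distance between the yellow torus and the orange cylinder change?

-1.3

Before: roughly 10.6 units apart; after: 9.3. That's 1.3 units closer together.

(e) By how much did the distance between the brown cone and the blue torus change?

+1.0

Before: roughly 10.6 units apart; after: 11.6. That's 1.0 units further apart.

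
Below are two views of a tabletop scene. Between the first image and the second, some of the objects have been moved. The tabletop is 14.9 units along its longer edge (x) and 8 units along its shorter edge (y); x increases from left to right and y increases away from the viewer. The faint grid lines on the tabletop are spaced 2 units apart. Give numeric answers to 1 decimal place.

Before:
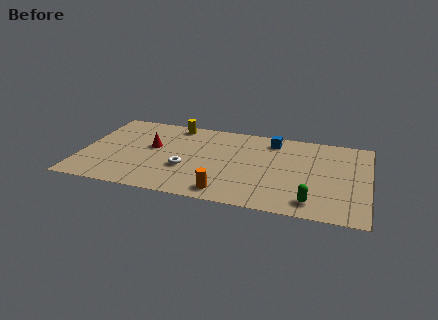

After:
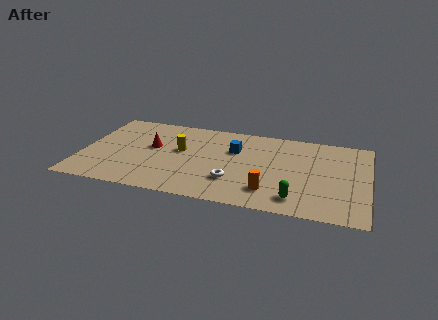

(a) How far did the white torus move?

2.6

The white torus moved from about (5.5, 2.9) to (8.0, 2.3), a distance of √(2.5² + 0.6²) ≈ 2.6.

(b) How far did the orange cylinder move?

2.3

The orange cylinder was near (7.7, 1.1) before and (9.9, 1.8) after, so it travelled √(2.2² + 0.7²) ≈ 2.3 units.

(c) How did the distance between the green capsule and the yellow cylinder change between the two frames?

-2.5

Before: roughly 9.5 units apart; after: 7.0. That's 2.5 units closer together.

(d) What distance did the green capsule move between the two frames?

0.8

The green capsule moved from about (12.1, 1.3) to (11.3, 1.4), a distance of √(0.8² + 0.1²) ≈ 0.8.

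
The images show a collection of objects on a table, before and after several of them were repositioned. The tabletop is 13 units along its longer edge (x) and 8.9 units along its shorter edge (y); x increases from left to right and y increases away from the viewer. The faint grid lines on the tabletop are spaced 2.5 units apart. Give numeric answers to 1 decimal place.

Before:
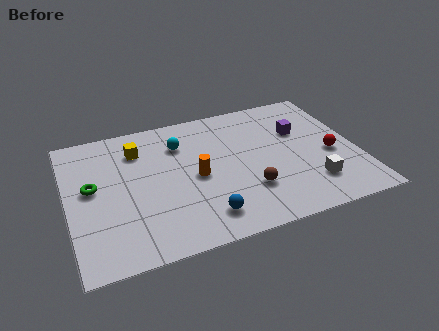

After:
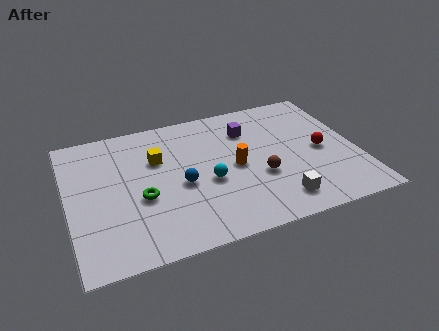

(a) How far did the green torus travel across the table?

2.5

The green torus was near (1.1, 4.9) before and (3.2, 3.6) after, so it travelled √(2.1² + 1.3²) ≈ 2.5 units.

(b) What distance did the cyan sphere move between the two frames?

3.1

The cyan sphere moved from about (5.2, 6.6) to (6.2, 3.7), a distance of √(1.0² + 2.9²) ≈ 3.1.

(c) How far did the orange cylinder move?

1.8

From (5.7, 4.2) to (7.5, 4.3), the orange cylinder covered √(1.8² + 0.1²) ≈ 1.8 units.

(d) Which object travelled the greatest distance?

the cyan sphere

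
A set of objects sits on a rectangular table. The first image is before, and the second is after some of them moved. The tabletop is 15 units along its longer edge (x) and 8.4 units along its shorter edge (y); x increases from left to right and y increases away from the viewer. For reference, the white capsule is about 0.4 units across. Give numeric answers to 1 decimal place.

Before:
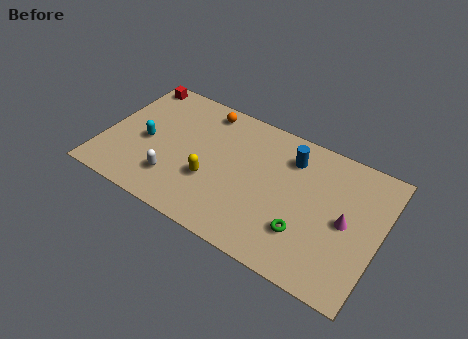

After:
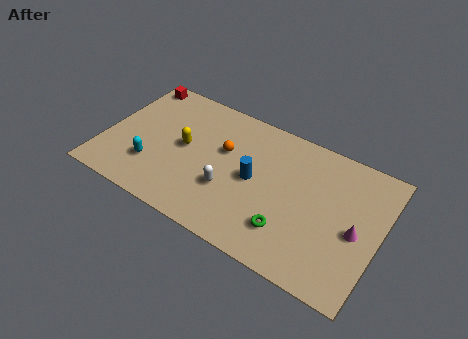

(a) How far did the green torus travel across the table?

0.9

The green torus moved from about (11.2, 2.4) to (10.4, 2.1), a distance of √(0.8² + 0.3²) ≈ 0.9.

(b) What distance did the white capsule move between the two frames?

3.0

From (4.1, 2.1) to (7.0, 2.9), the white capsule covered √(2.9² + 0.8²) ≈ 3.0 units.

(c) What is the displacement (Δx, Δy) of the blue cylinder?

(-1.7, -2.3)

From the two frames, the blue cylinder sits at roughly (9.9, 6.5) before and (8.2, 4.2) after.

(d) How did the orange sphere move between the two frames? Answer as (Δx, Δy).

(1.4, -2.1)

The orange sphere started near (5.0, 7.3) and ended near (6.4, 5.2).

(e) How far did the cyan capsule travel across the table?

1.5

From (2.3, 3.8) to (2.8, 2.4), the cyan capsule covered √(0.5² + 1.4²) ≈ 1.5 units.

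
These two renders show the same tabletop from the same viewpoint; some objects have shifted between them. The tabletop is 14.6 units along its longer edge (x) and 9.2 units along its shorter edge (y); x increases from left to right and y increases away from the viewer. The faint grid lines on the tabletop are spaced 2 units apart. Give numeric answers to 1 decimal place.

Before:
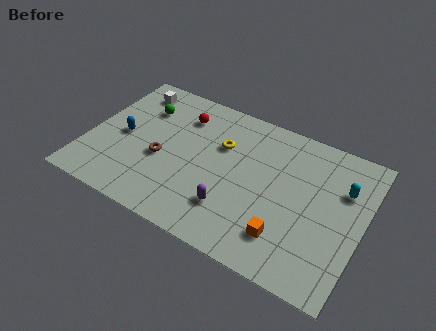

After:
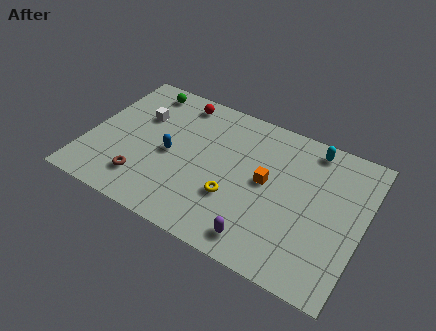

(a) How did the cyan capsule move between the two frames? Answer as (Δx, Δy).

(-1.9, 1.8)

The cyan capsule was at about (13.4, 6.3) and moved to about (11.5, 8.1).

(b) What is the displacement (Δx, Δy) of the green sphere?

(-0.2, 1.3)

From the two frames, the green sphere sits at roughly (2.5, 6.7) before and (2.3, 8.0) after.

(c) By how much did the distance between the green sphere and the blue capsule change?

+1.9

Before: roughly 2.4 units apart; after: 4.3. That's 1.9 units further apart.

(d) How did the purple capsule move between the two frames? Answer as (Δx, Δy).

(1.7, -1.1)

From the two frames, the purple capsule sits at roughly (8.0, 2.4) before and (9.7, 1.3) after.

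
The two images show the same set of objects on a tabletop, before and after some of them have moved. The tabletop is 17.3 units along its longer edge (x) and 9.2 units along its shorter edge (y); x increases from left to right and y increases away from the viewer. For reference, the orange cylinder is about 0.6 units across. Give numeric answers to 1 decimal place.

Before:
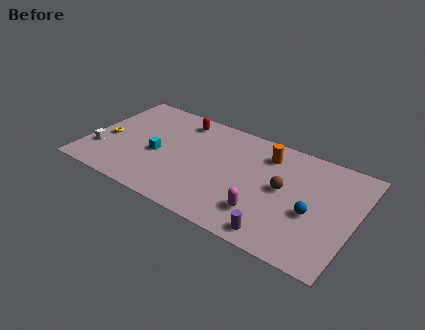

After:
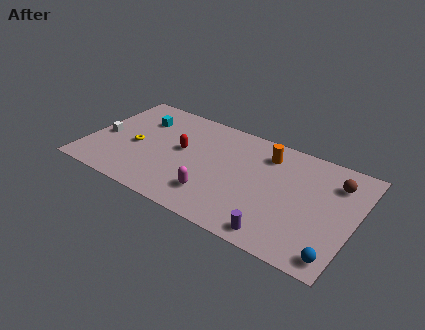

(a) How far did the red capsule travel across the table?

2.7

The red capsule was near (5.5, 7.8) before and (6.0, 5.1) after, so it travelled √(0.5² + 2.7²) ≈ 2.7 units.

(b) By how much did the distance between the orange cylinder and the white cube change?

-0.5

They were about 11.3 units apart before and 10.8 after — 0.5 units closer together.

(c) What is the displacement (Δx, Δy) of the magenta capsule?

(-3.2, -0.1)

From the two frames, the magenta capsule sits at roughly (11.8, 2.3) before and (8.6, 2.2) after.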